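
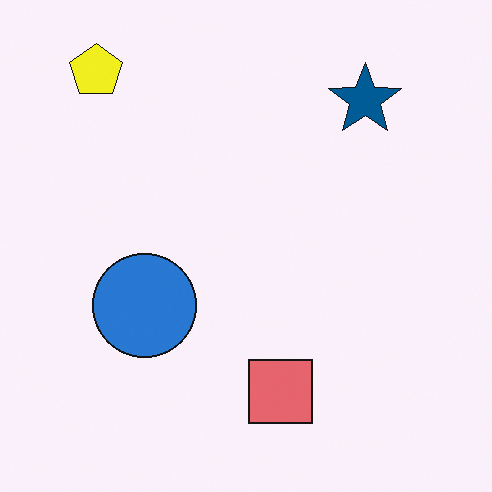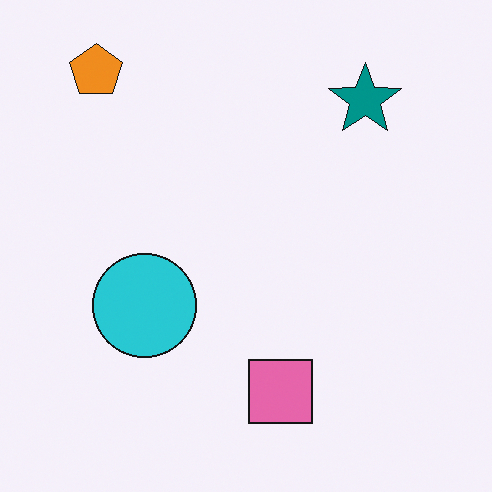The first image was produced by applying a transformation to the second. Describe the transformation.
Hue-shifted slightly.

Every shape's color has rotated by the same amount around the hue wheel — a uniform hue shift.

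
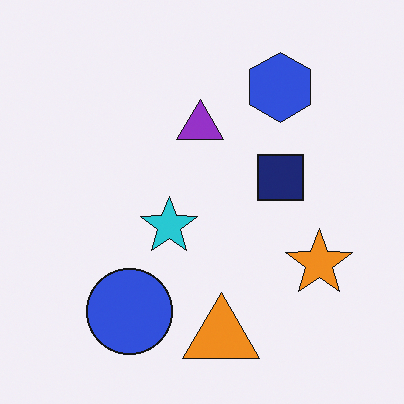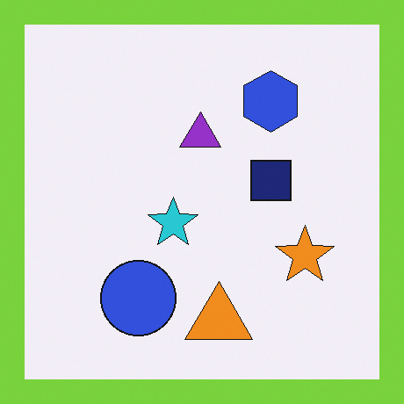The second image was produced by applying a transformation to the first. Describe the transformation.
The image was framed with a lime border.

A solid lime frame runs around the edge of the second image, with the content slightly shrunk inside it.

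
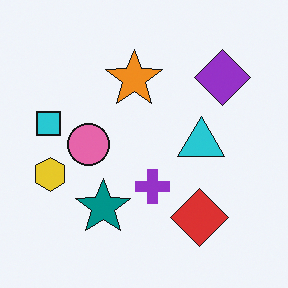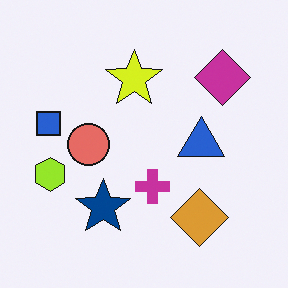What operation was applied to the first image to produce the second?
The transformation is: hue-shifted by a small amount.

Every shape's color has rotated by the same amount around the hue wheel — a uniform hue shift.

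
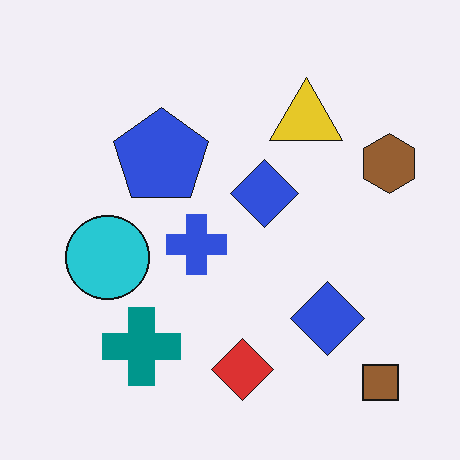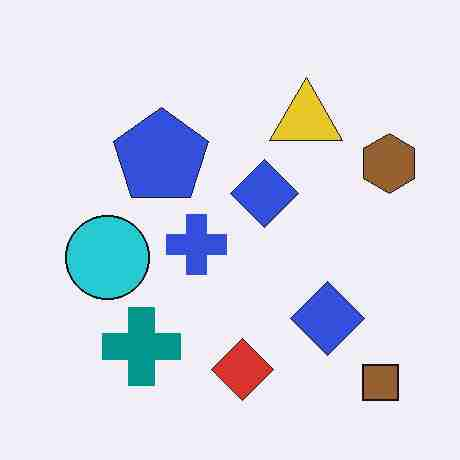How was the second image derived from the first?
It was heavily JPEG-compressed with obvious blocking artifacts.

Blocky 8×8 compression artifacts appear around shape edges and the flat background shows ringing — characteristic JPEG degradation.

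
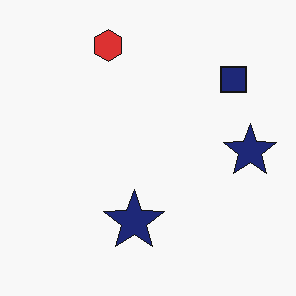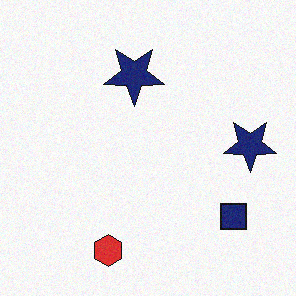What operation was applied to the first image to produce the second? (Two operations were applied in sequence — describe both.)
The second image is the first degraded with a light layer of grain, then flipped vertically (top ↔ bottom).

Random speckle covers the whole image, including the flat background. The red hexagon is in the top of the first image and the bottom of the second — shapes on opposite sides of the horizontal midline have swapped in a mirror flip.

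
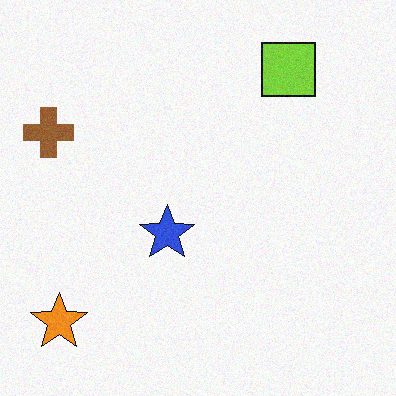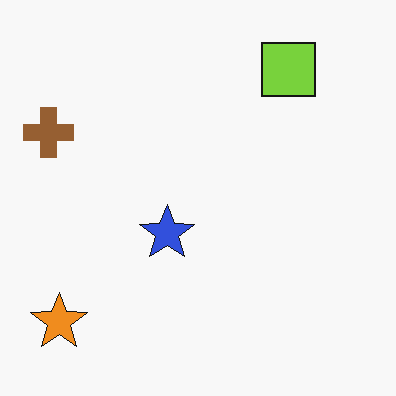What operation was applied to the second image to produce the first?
The image was degraded with subtle gaussian noise.

Random speckle covers the whole image, including the flat background.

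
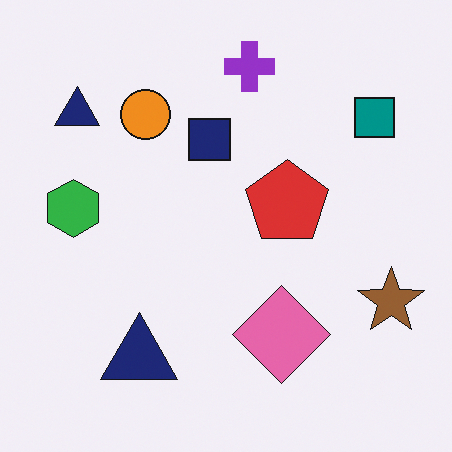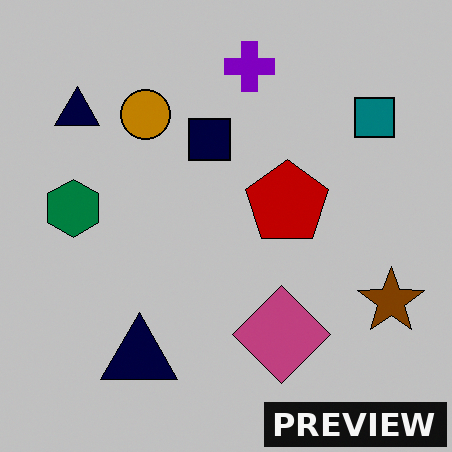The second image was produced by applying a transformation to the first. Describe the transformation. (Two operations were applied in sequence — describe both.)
The transformation is: aggressively posterized, then watermarked with the text "PREVIEW" in the lower-right corner.

Each flat color has snapped to a coarser quantized level — most visibly, the near-white background has dropped to a flat grey. A dark label reading "PREVIEW" appears in the lower-right corner.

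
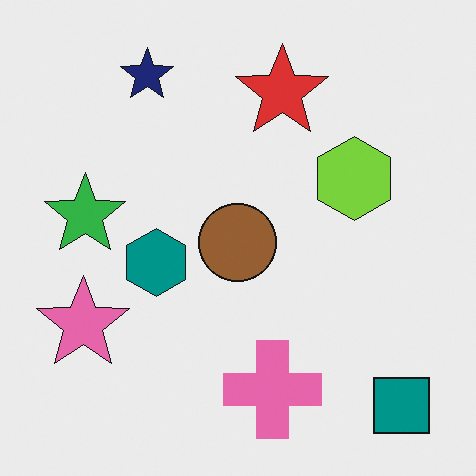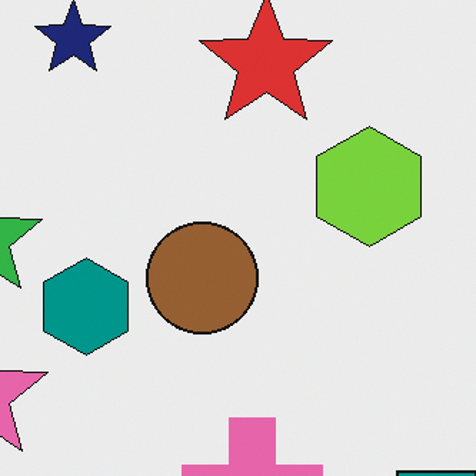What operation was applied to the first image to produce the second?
The second image is the first cropped slightly and scaled back up.

The visible shapes are larger and the field of view is narrower; shapes near the original edges may be partly or wholly outside the frame — a crop-and-rescale.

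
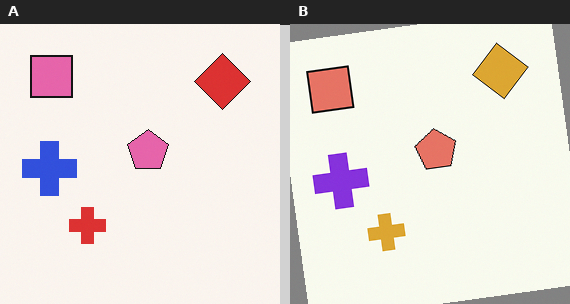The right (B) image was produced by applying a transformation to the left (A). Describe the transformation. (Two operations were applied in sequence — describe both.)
This is the original image hue-shifted slightly, then rotated counter-clockwise by a few degrees.

Every shape's color has rotated by the same amount around the hue wheel — a uniform hue shift. Every shape is tilted by the same angle and the image corners show triangular fill wedges — a whole-image rotation by a non-right angle.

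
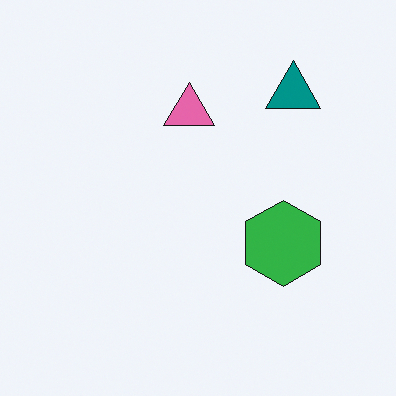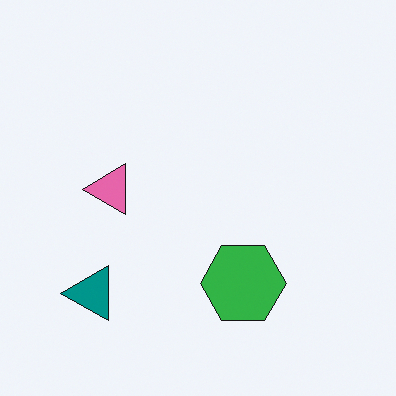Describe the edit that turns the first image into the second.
Transposed (reflected across the top-left ↔ bottom-right diagonal).

Shapes have swapped their row and column positions — what was in the top-right is now in the bottom-left — a diagonal reflection.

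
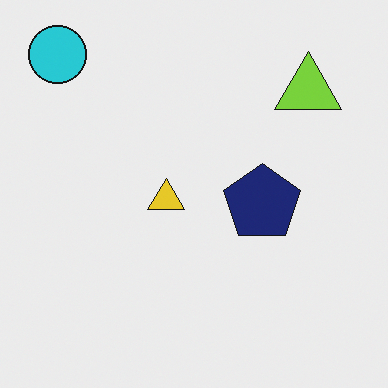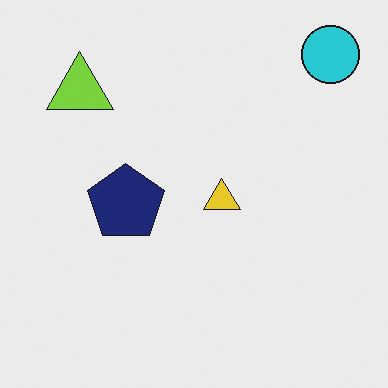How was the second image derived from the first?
The image was flipped horizontally (left ↔ right).

The cyan circle is in the top-left of the first image and the top-right of the second — shapes on opposite sides of the vertical midline have swapped in a mirror flip.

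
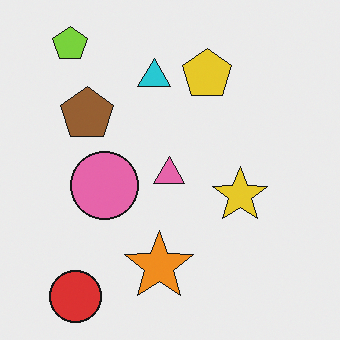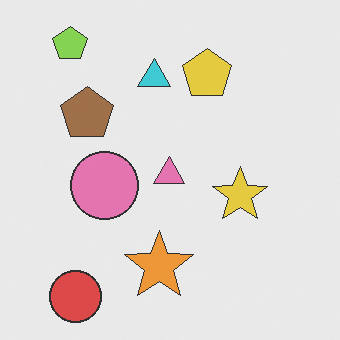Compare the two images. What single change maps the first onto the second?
Given slightly reduced contrast.

Tones are pushed toward mid-grey across the whole image — a global contrast change.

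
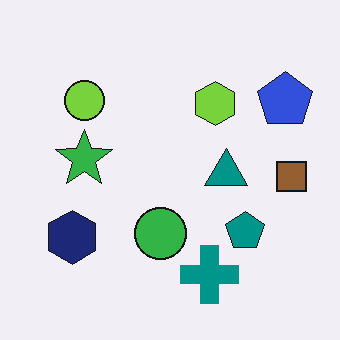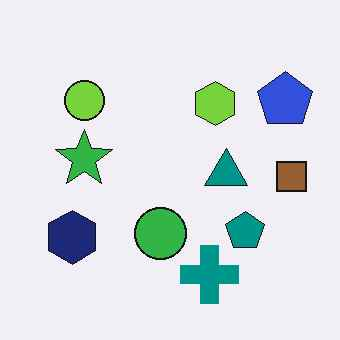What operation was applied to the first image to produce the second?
The image was JPEG-compressed with visible artifacts.

Blocky 8×8 compression artifacts appear around shape edges and the flat background shows ringing — characteristic JPEG degradation.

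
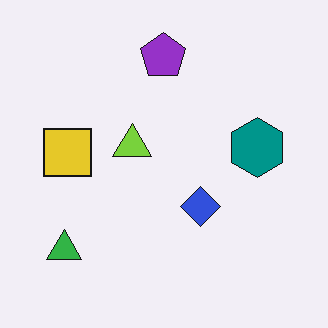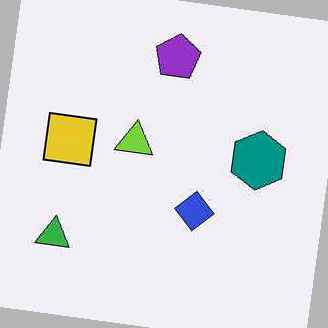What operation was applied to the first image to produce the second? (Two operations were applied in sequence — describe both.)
It was JPEG-compressed with visible artifacts, then rotated clockwise by a few degrees.

Blocky 8×8 compression artifacts appear around shape edges and the flat background shows ringing — characteristic JPEG degradation. Every shape is tilted by the same angle and the image corners show triangular fill wedges — a whole-image rotation by a non-right angle.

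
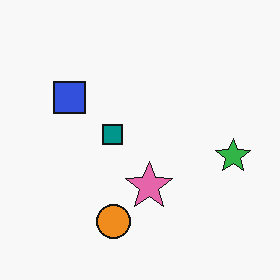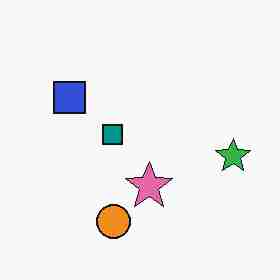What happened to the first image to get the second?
The transformation is: degraded with heavy JPEG compression.

Blocky 8×8 compression artifacts appear around shape edges and the flat background shows ringing — characteristic JPEG degradation.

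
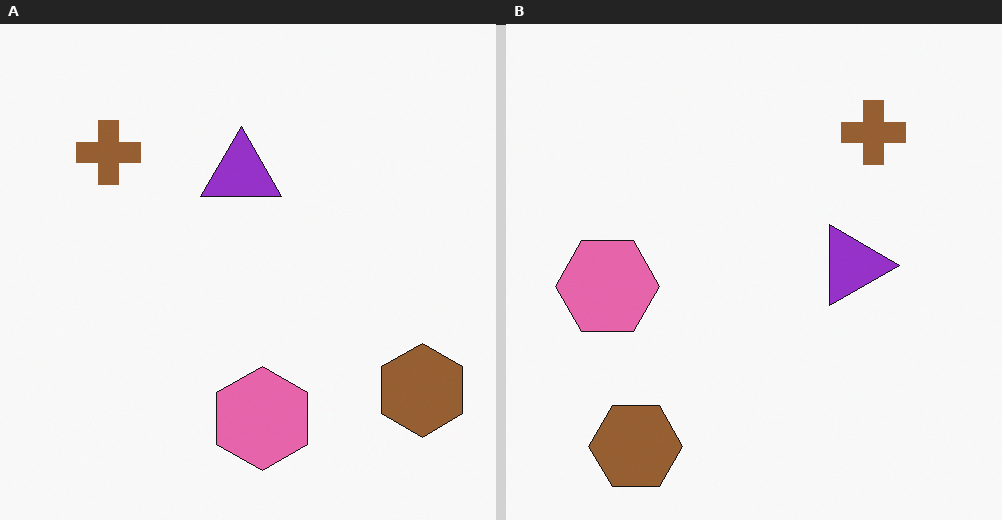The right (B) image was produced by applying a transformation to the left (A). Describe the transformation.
The right (B) image is the left (A) rotated 90° clockwise.

The brown hexagon sits in the bottom-right of the left (A) image and the bottom-left of the right (B) — consistent with a whole-image 90° clockwise rotation.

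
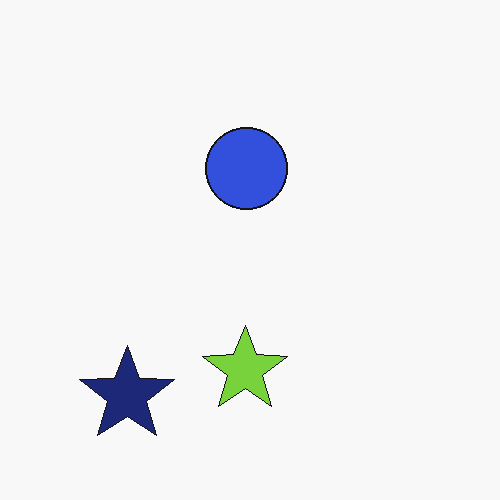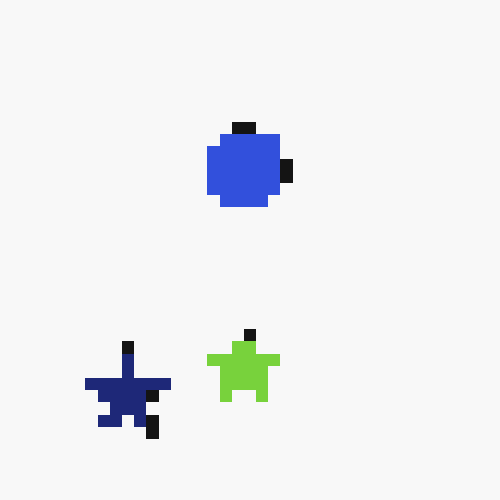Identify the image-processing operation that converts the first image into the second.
Coarsely pixelated.

Shapes are reduced to large square blocks; fine edges and outlines are lost — a downscale-then-upscale (mosaic) effect.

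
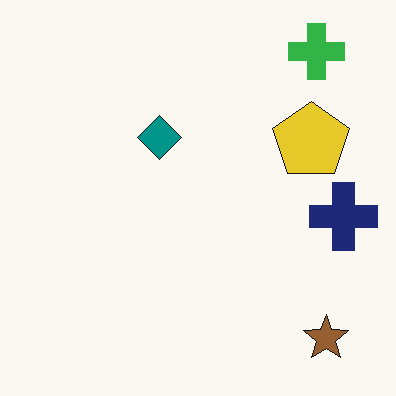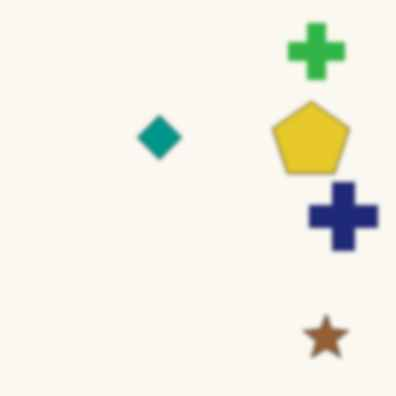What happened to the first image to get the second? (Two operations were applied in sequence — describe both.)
This is the original image slightly softened, then given moderate JPEG compression.

Shape edges and outlines are uniformly softened across the whole image. Blocky 8×8 compression artifacts appear around shape edges and the flat background shows ringing — characteristic JPEG degradation.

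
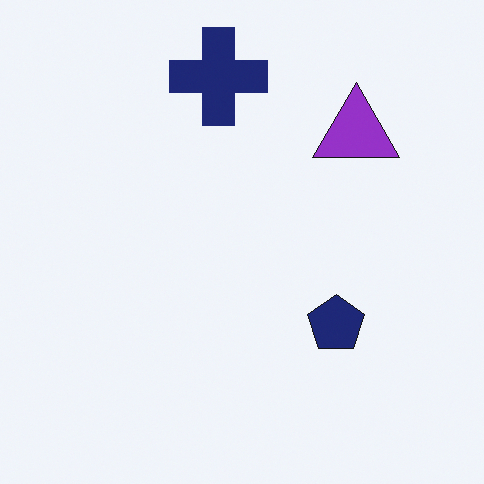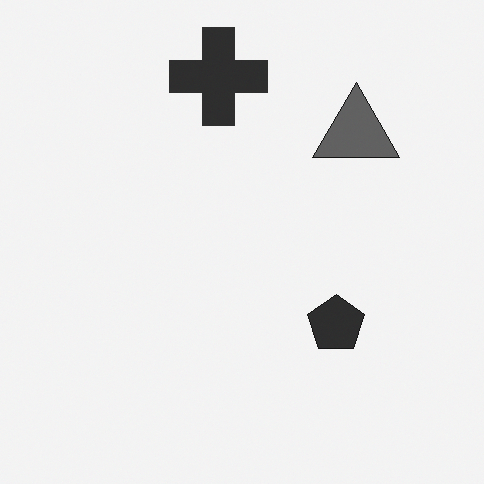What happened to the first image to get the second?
The image was converted to grayscale.

All color is removed — every shape is now a shade of grey.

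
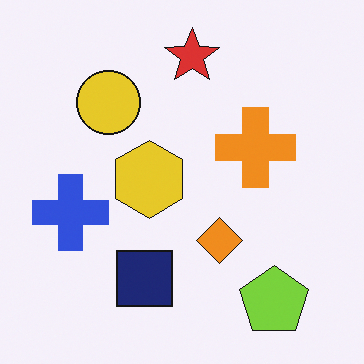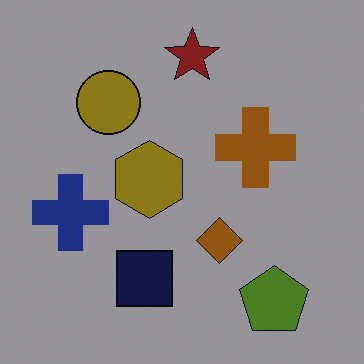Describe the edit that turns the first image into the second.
The transformation is: noticeably darkened.

Every pixel — background and shapes alike — is uniformly darkened.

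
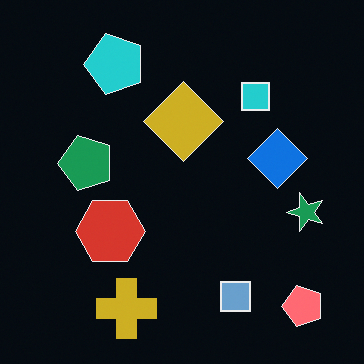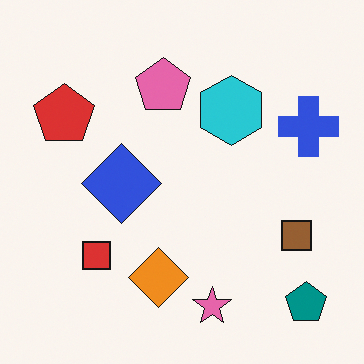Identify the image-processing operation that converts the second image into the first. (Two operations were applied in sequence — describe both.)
The image was transposed (reflected across the top-left ↔ bottom-right diagonal), then color-inverted (negative).

Shapes have swapped their row and column positions — what was in the top-right is now in the bottom-left — a diagonal reflection. The light background has become dark and every shape's color is its complement — a photographic negative.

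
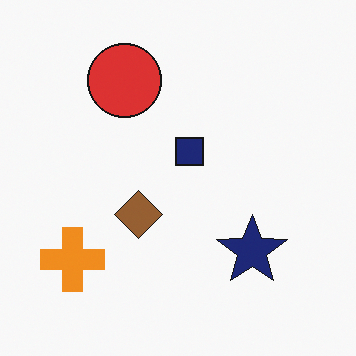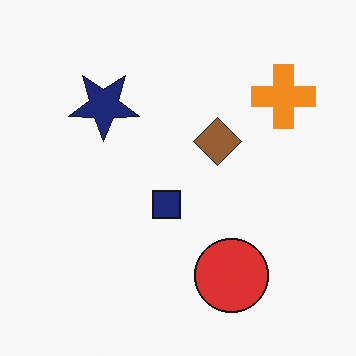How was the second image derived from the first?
This is the original image rotated 180°.

The orange cross sits in the bottom-left of the first image and the top-right of the second — consistent with a whole-image 180° rotation.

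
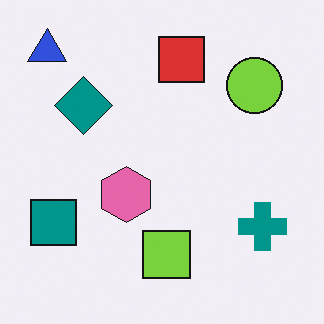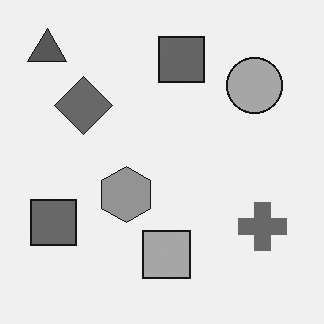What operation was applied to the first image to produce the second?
This is the original image converted to grayscale.

All color is removed — every shape is now a shade of grey.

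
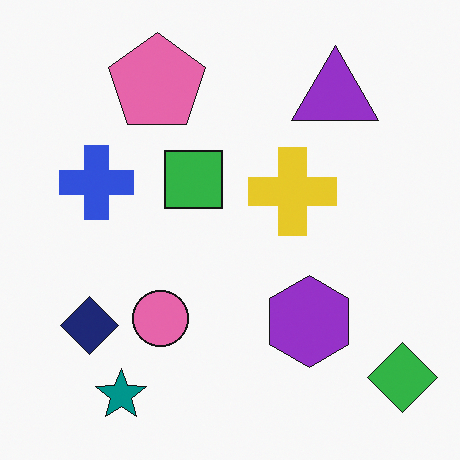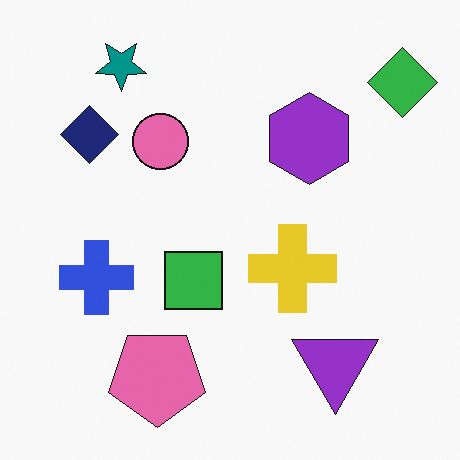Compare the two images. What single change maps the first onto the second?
The second image is the first flipped vertically (top ↔ bottom).

The teal star is in the bottom-left of the first image and the top-left of the second — shapes on opposite sides of the horizontal midline have swapped in a mirror flip.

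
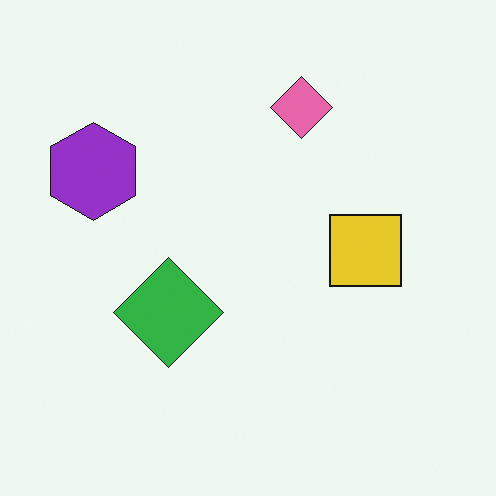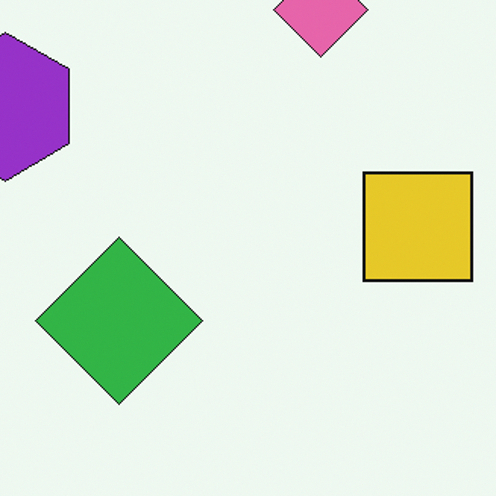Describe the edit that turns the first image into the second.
The second image is the first cropped to a modestly smaller region and rescaled.

The visible shapes are larger and the field of view is narrower; shapes near the original edges may be partly or wholly outside the frame — a crop-and-rescale.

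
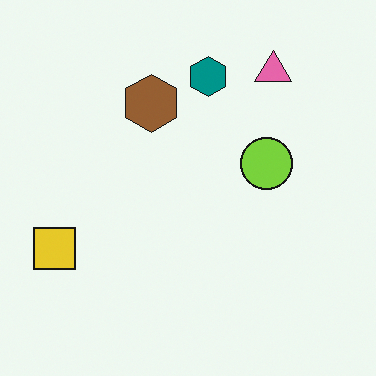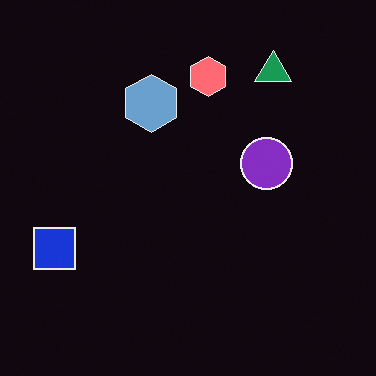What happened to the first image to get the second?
This is the original image color-inverted (negative).

The light background has become dark and every shape's color is its complement — a photographic negative.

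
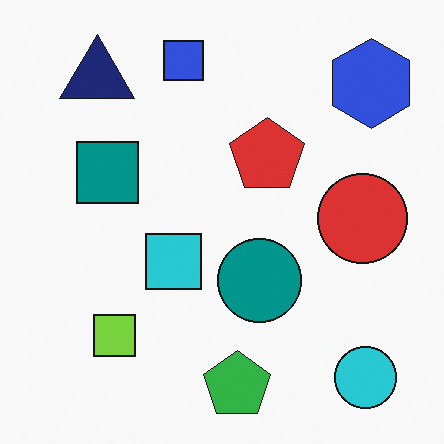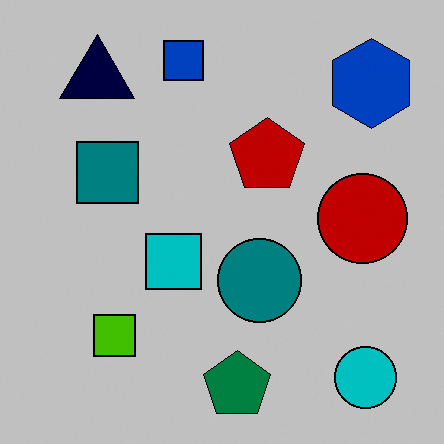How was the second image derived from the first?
This is the original image heavily posterized to just a handful of flat colors.

Each flat color has snapped to a coarser quantized level — most visibly, the near-white background has dropped to a flat grey.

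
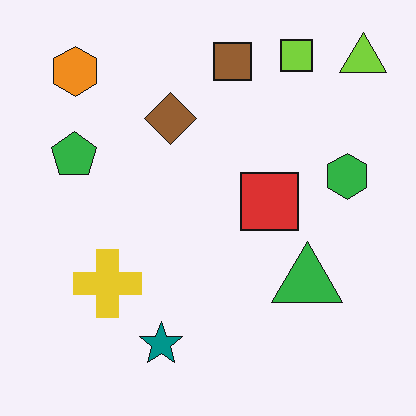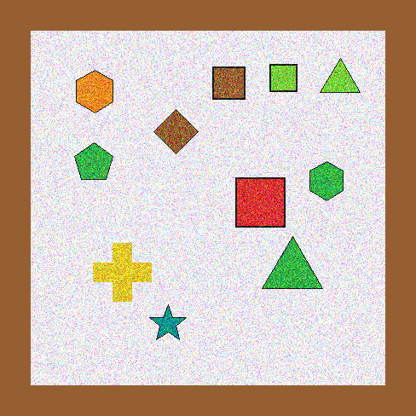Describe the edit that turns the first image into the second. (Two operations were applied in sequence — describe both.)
The image was degraded with strong gaussian noise, then framed with a brown border.

Random speckle covers the whole image, including the flat background. A solid brown frame runs around the edge of the second image, with the content slightly shrunk inside it.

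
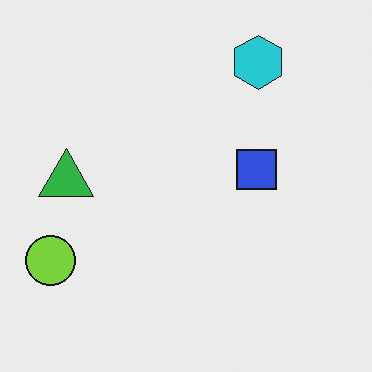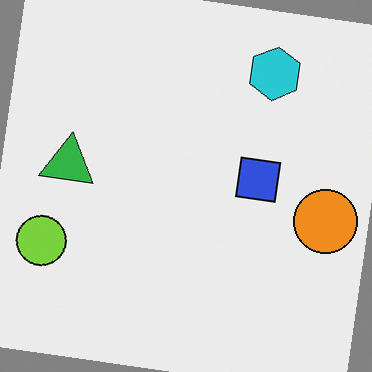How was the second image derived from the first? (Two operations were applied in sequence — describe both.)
The transformation is: rotated clockwise by a few degrees, then overlaid with an additional orange circle.

Every shape is tilted by the same angle and the image corners show triangular fill wedges — a whole-image rotation by a non-right angle. An orange circle appears in the second image that is absent from the first.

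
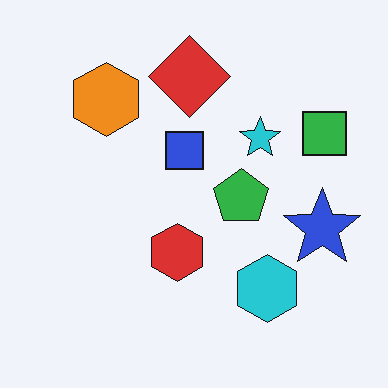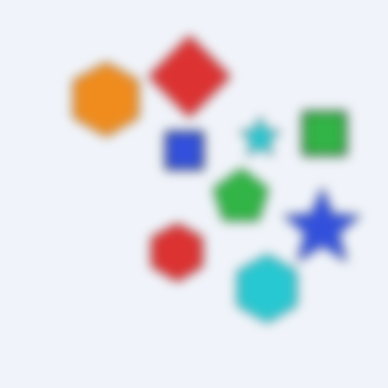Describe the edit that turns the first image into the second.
This is the original image strongly gaussian-blurred.

Shape edges and outlines are uniformly softened across the whole image.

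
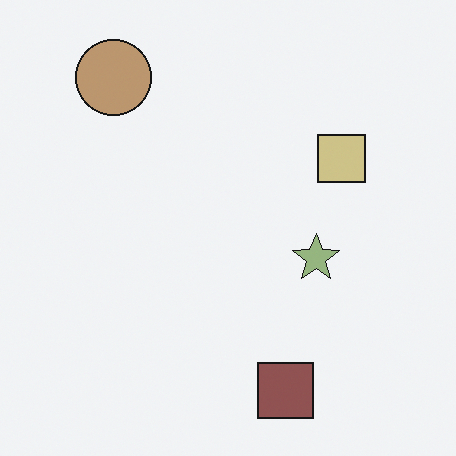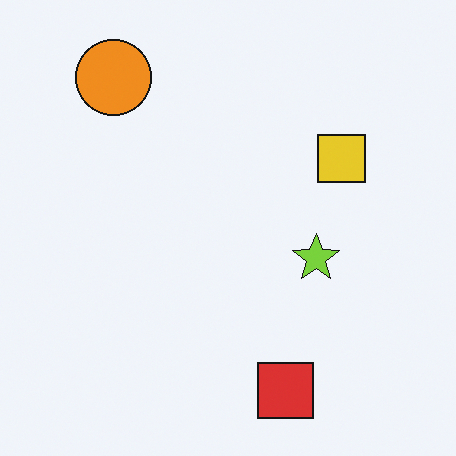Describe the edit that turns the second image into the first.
It was made much more muted (saturation change).

All colors are more muted and greyish — a global saturation change.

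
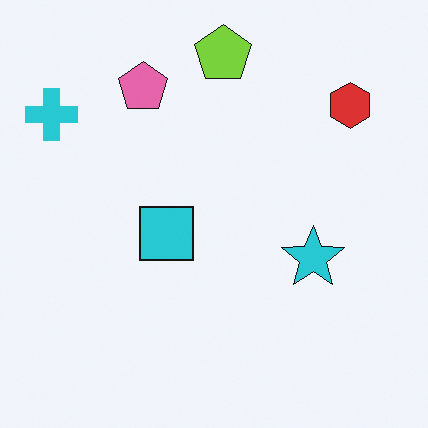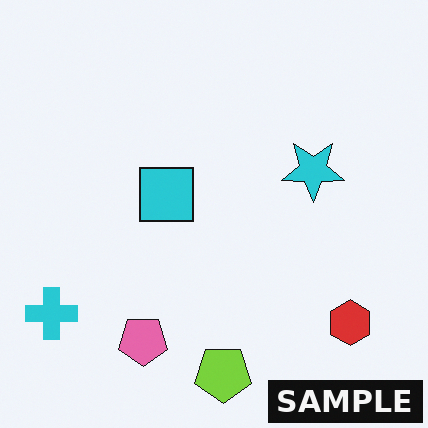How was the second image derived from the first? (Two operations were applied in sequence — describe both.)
The image was flipped vertically (top ↔ bottom), then watermarked with the text "SAMPLE" in the lower-right corner.

The lime pentagon is in the top of the first image and the bottom of the second — shapes on opposite sides of the horizontal midline have swapped in a mirror flip. A dark label reading "SAMPLE" appears in the lower-right corner.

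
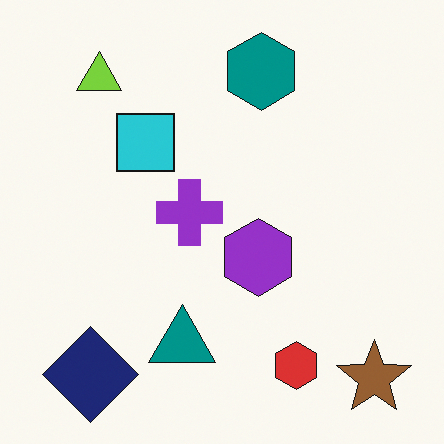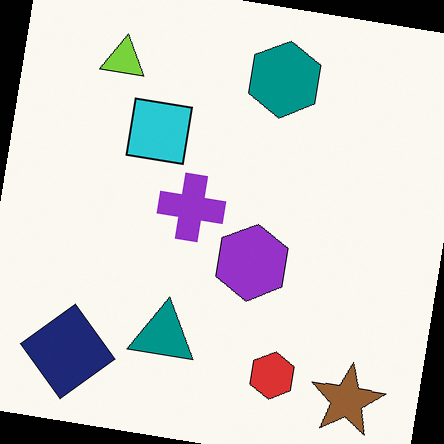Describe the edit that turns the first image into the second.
The image was rotated clockwise by a slight angle.

Every shape is tilted by the same angle and the image corners show triangular fill wedges — a whole-image rotation by a non-right angle.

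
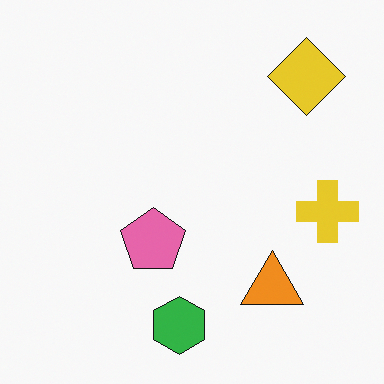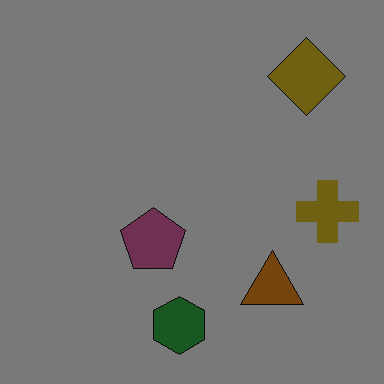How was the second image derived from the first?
It was noticeably darkened.

Every pixel — background and shapes alike — is uniformly darkened.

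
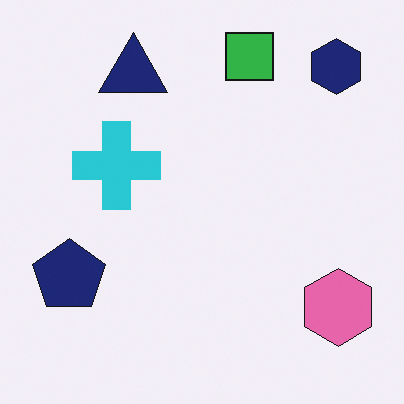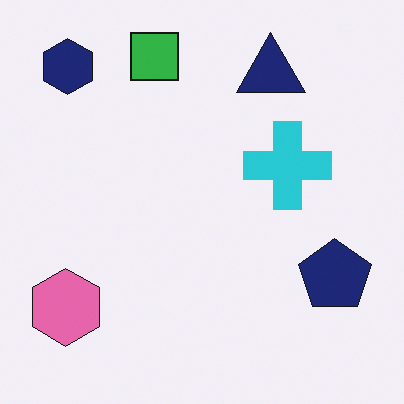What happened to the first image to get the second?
The second image is the first flipped horizontally (left ↔ right).

The pink hexagon is in the bottom-right of the first image and the bottom-left of the second — shapes on opposite sides of the vertical midline have swapped in a mirror flip.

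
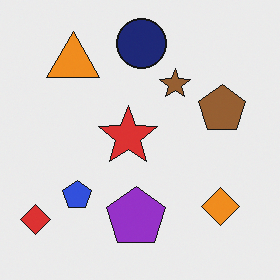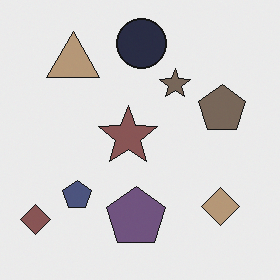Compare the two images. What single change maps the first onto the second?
It was made much more muted (saturation change).

All colors are more muted and greyish — a global saturation change.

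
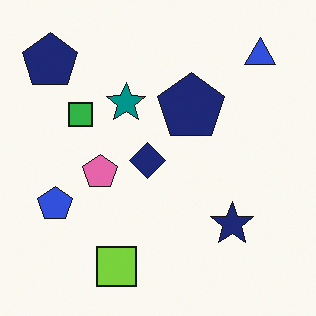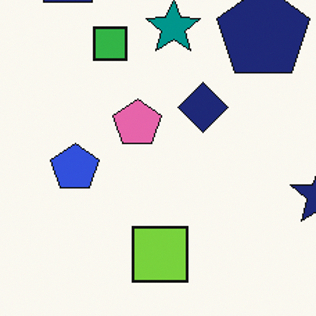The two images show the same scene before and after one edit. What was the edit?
This is the original image cropped slightly and scaled back up.

The visible shapes are larger and the field of view is narrower; shapes near the original edges may be partly or wholly outside the frame — a crop-and-rescale.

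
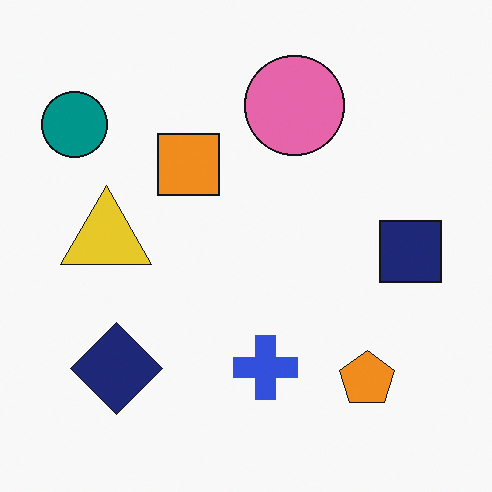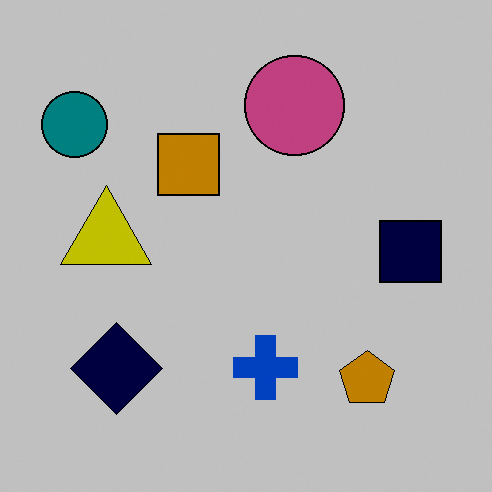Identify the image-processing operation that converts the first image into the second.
The second image is the first heavily posterized to just a handful of flat colors.

Each flat color has snapped to a coarser quantized level — most visibly, the near-white background has dropped to a flat grey.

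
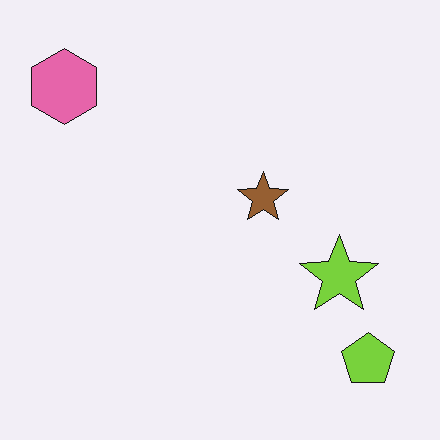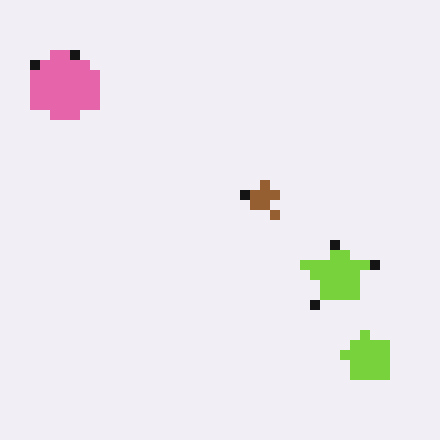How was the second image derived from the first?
It was heavily pixelated into large blocks.

Shapes are reduced to large square blocks; fine edges and outlines are lost — a downscale-then-upscale (mosaic) effect.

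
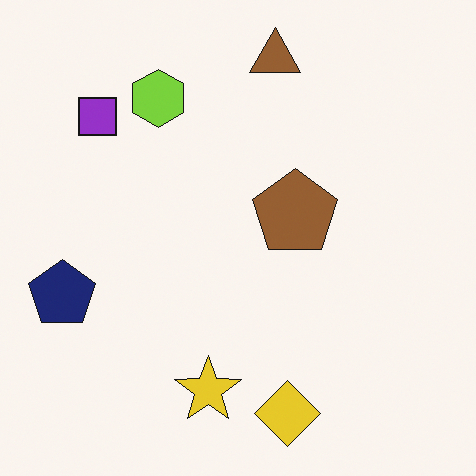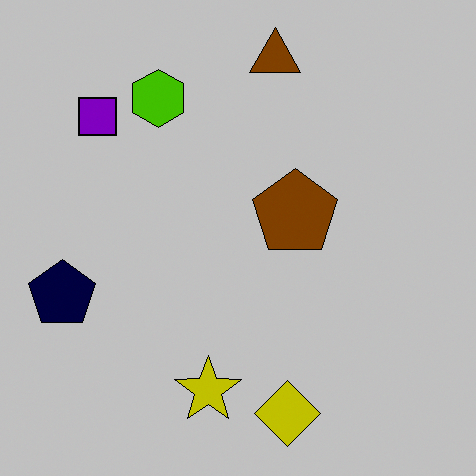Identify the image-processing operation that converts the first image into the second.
Aggressively posterized.

Each flat color has snapped to a coarser quantized level — most visibly, the near-white background has dropped to a flat grey.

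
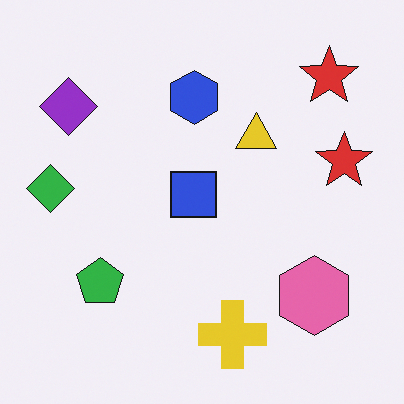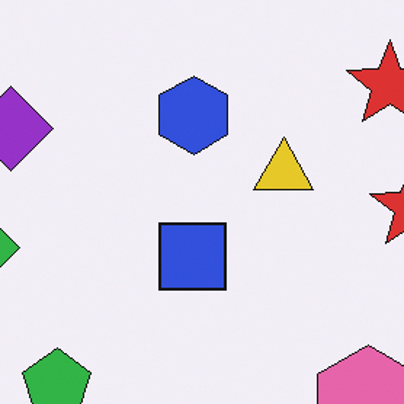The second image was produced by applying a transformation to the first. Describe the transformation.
This is the original image cropped slightly and scaled back up.

The visible shapes are larger and the field of view is narrower; shapes near the original edges may be partly or wholly outside the frame — a crop-and-rescale.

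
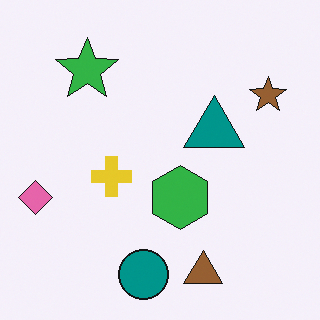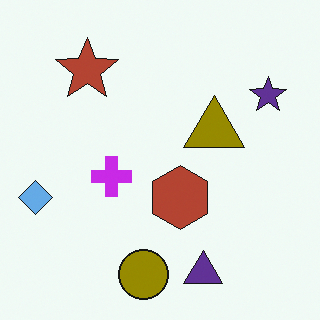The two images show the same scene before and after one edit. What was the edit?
The image was hue-shifted by a large amount.

Every shape's color has rotated by the same amount around the hue wheel — a uniform hue shift.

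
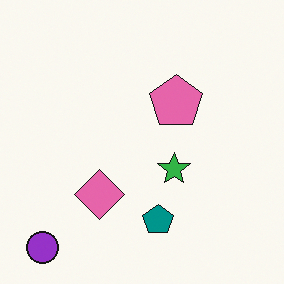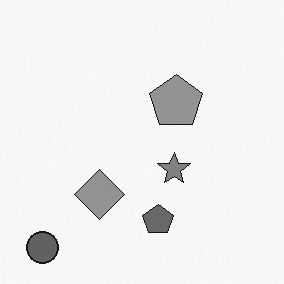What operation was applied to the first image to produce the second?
This is the original image converted to grayscale.

All color is removed — every shape is now a shade of grey.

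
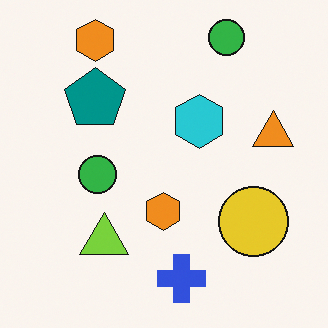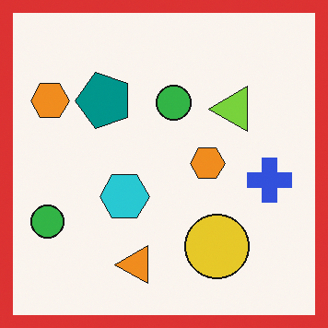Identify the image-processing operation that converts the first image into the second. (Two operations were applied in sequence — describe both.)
Transposed (reflected across the top-left ↔ bottom-right diagonal), then framed with a red border.

Shapes have swapped their row and column positions — what was in the top-right is now in the bottom-left — a diagonal reflection. A solid red frame runs around the edge of the second image, with the content slightly shrunk inside it.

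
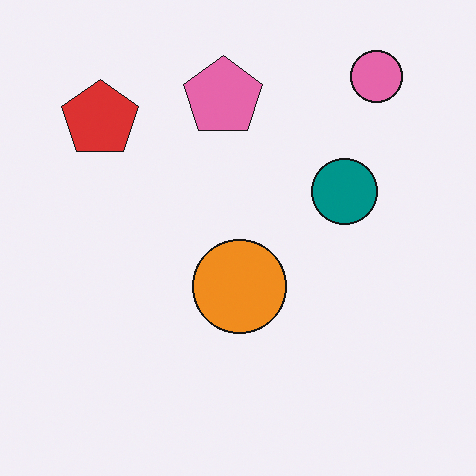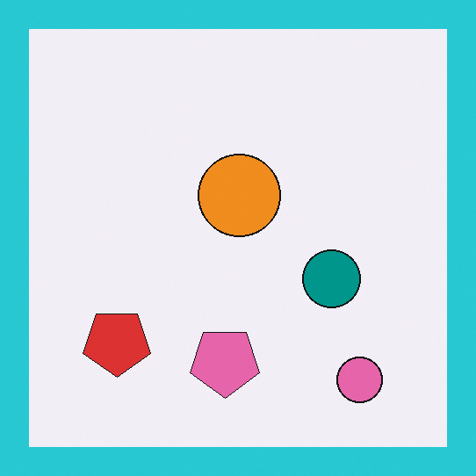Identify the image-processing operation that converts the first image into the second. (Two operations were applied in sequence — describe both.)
It was flipped vertically (top ↔ bottom), then framed with a cyan border.

The pink circle is in the top-right of the first image and the bottom-right of the second — shapes on opposite sides of the horizontal midline have swapped in a mirror flip. A solid cyan frame runs around the edge of the second image, with the content slightly shrunk inside it.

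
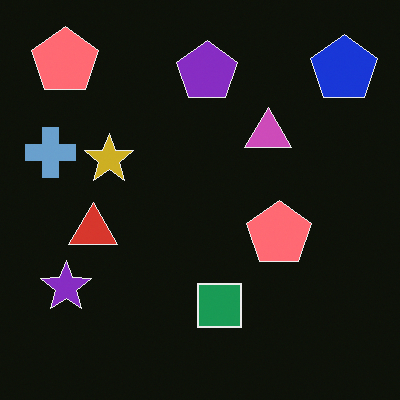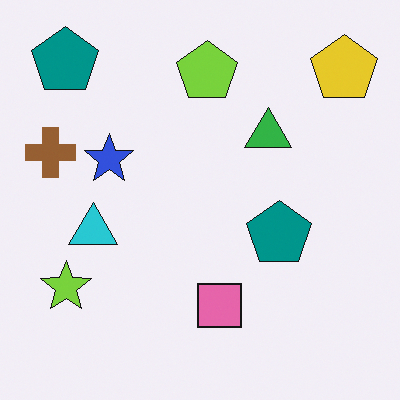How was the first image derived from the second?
Color-inverted (negative).

The light background has become dark and every shape's color is its complement — a photographic negative.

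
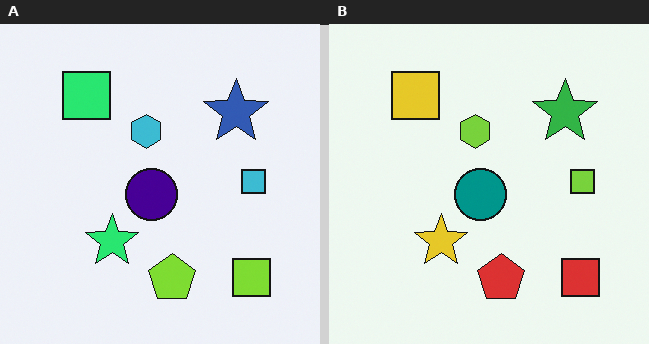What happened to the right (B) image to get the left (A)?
Hue-shifted through roughly a third of the color wheel.

Every shape's color has rotated by the same amount around the hue wheel — a uniform hue shift.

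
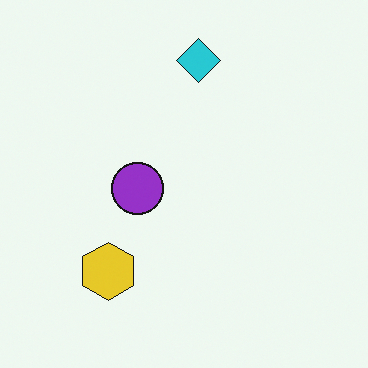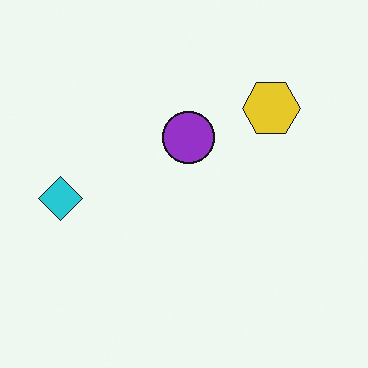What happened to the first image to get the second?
The second image is the first transposed (reflected across the top-left ↔ bottom-right diagonal).

Shapes have swapped their row and column positions — what was in the top-right is now in the bottom-left — a diagonal reflection.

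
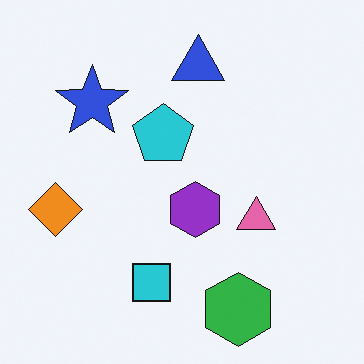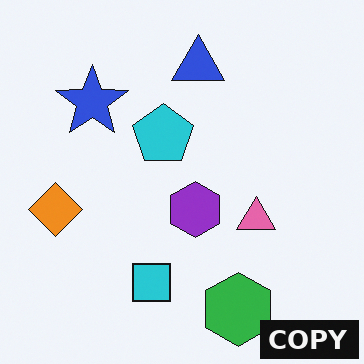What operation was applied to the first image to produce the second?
Watermarked with the text "COPY" in the lower-right corner.

A dark label reading "COPY" appears in the lower-right corner.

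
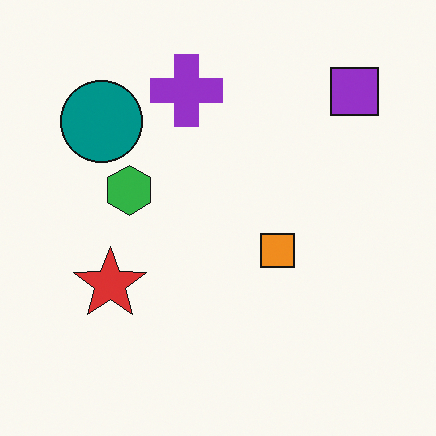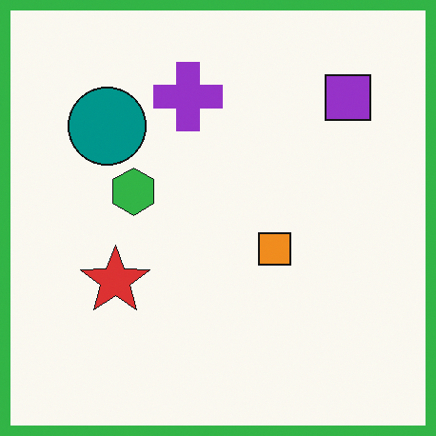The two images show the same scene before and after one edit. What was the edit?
This is the original image framed with a green border.

A solid green frame runs around the edge of the second image, with the content slightly shrunk inside it.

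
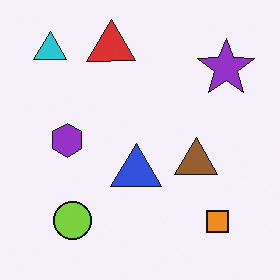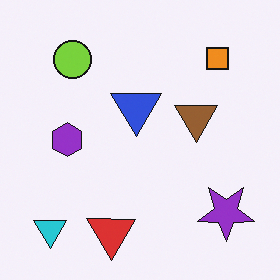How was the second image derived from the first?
It was flipped vertically (top ↔ bottom).

The red triangle is in the top of the first image and the bottom of the second — shapes on opposite sides of the horizontal midline have swapped in a mirror flip.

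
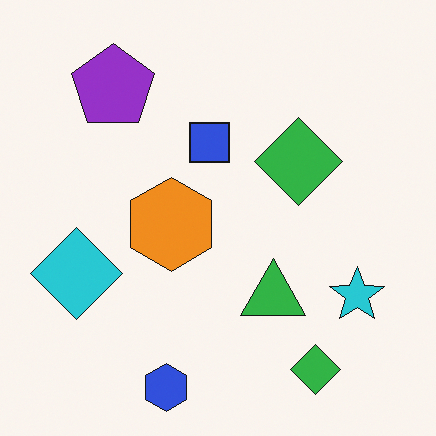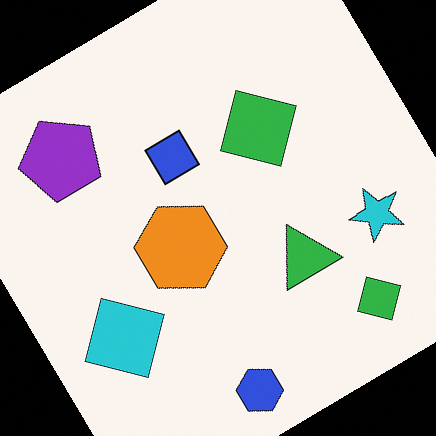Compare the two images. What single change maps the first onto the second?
This is the original image rotated counter-clockwise by a large amount — several tens of degrees.

Every shape is tilted by the same angle and the image corners show triangular fill wedges — a whole-image rotation by a non-right angle.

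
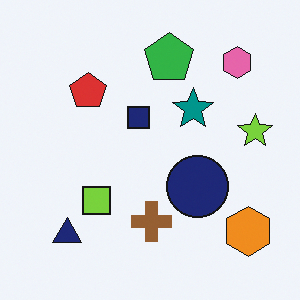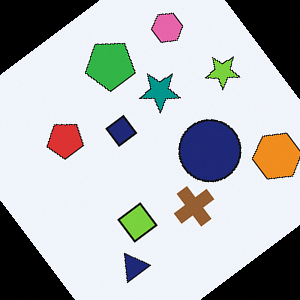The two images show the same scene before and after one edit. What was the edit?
This is the original image rotated counter-clockwise by a large amount — several tens of degrees.

Every shape is tilted by the same angle and the image corners show triangular fill wedges — a whole-image rotation by a non-right angle.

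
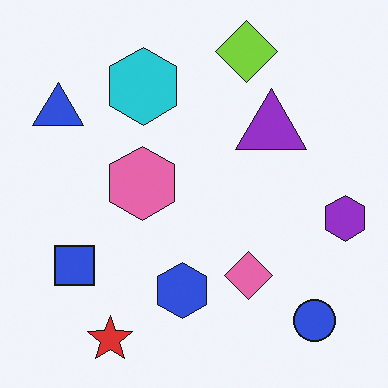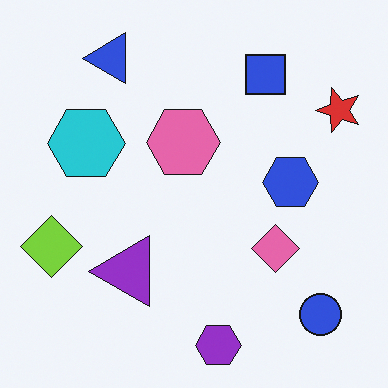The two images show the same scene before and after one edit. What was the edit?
The image was transposed (reflected across the top-left ↔ bottom-right diagonal).

Shapes have swapped their row and column positions — what was in the top-right is now in the bottom-left — a diagonal reflection.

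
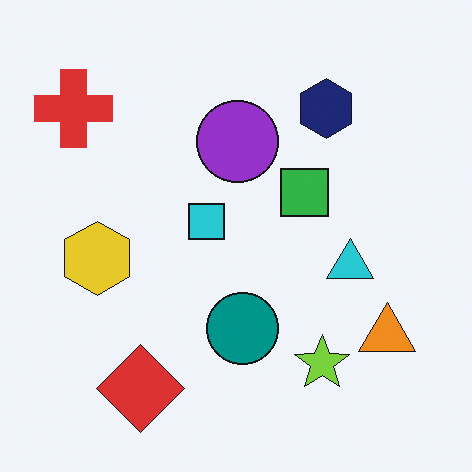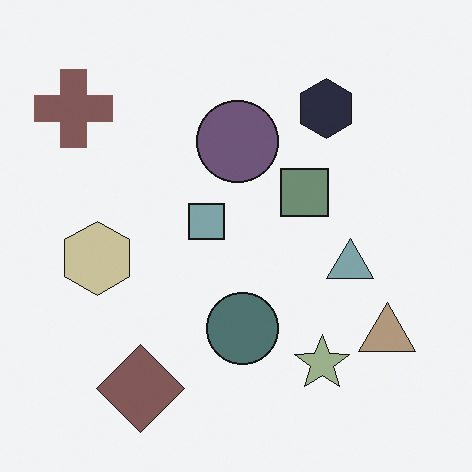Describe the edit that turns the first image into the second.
The image was heavily desaturated.

All colors are more muted and greyish — a global saturation change.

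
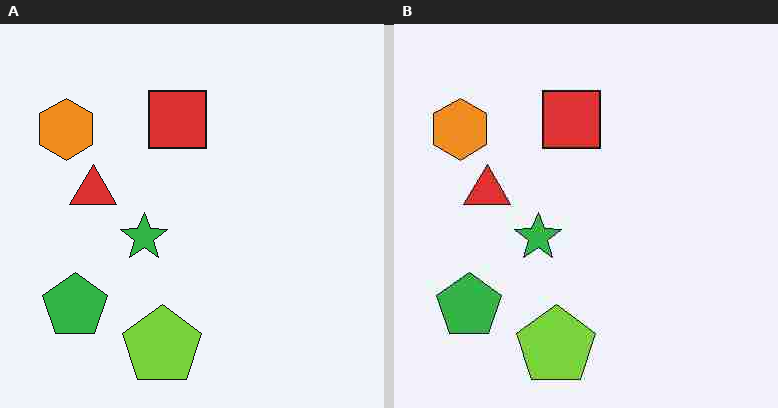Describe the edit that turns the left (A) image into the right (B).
This is the original image degraded with heavy JPEG compression.

Blocky 8×8 compression artifacts appear around shape edges and the flat background shows ringing — characteristic JPEG degradation.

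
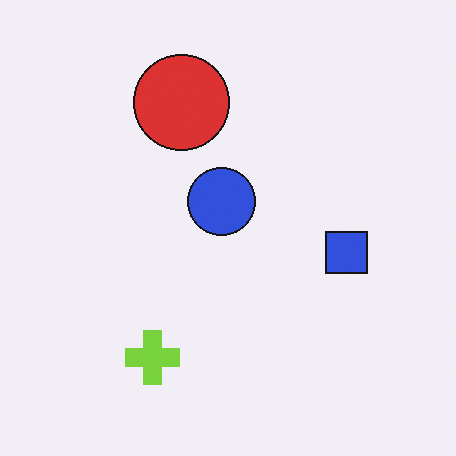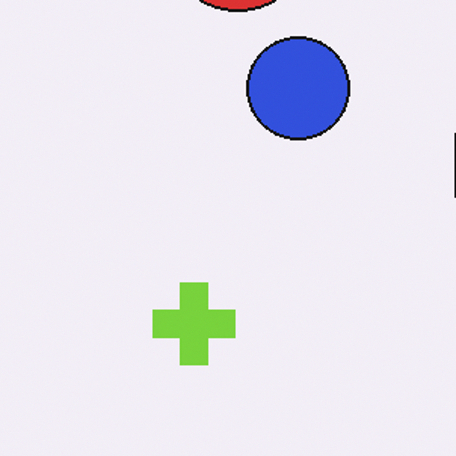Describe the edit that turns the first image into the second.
Cropped slightly and scaled back up.

The visible shapes are larger and the field of view is narrower; shapes near the original edges may be partly or wholly outside the frame — a crop-and-rescale.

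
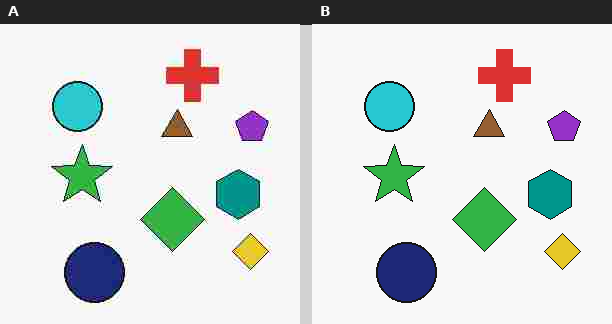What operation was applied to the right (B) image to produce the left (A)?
Heavily JPEG-compressed with obvious blocking artifacts.

Blocky 8×8 compression artifacts appear around shape edges and the flat background shows ringing — characteristic JPEG degradation.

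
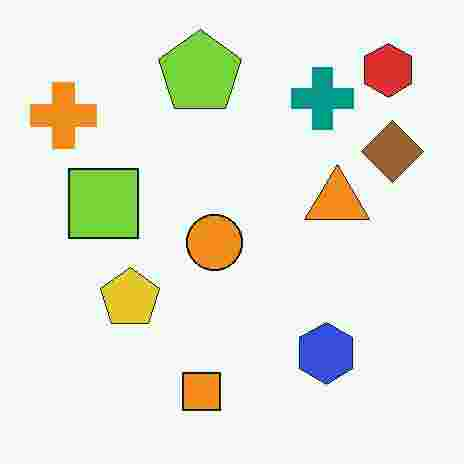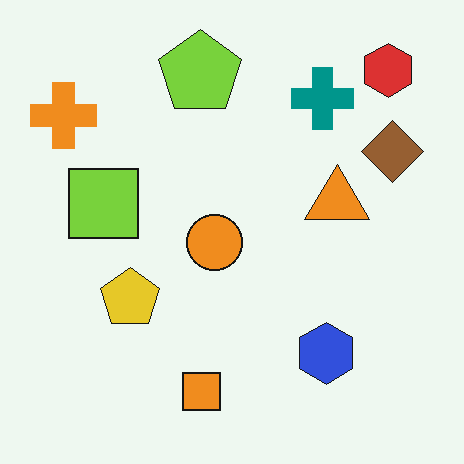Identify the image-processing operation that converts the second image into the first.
The transformation is: heavily JPEG-compressed with obvious blocking artifacts.

Blocky 8×8 compression artifacts appear around shape edges and the flat background shows ringing — characteristic JPEG degradation.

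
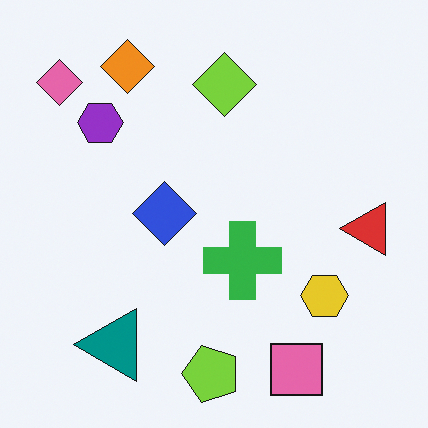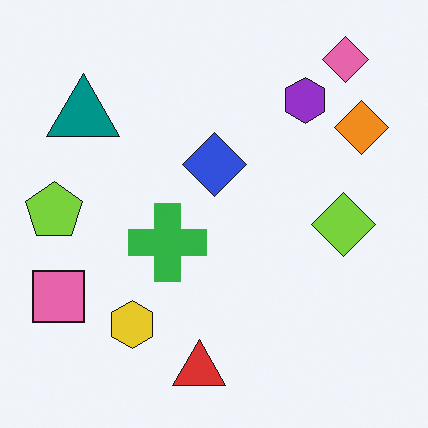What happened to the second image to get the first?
Rotated 90° counter-clockwise.

The pink diamond sits in the top-right of the second image and the top-left of the first — consistent with a whole-image 90° counter-clockwise rotation.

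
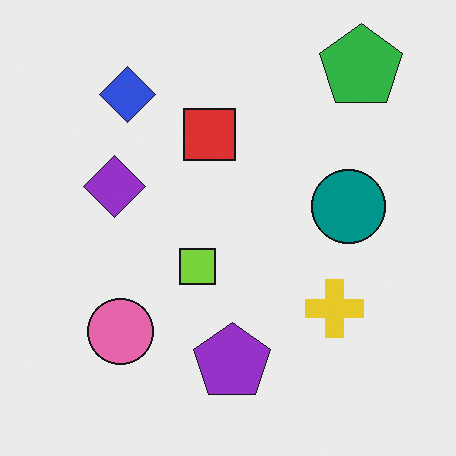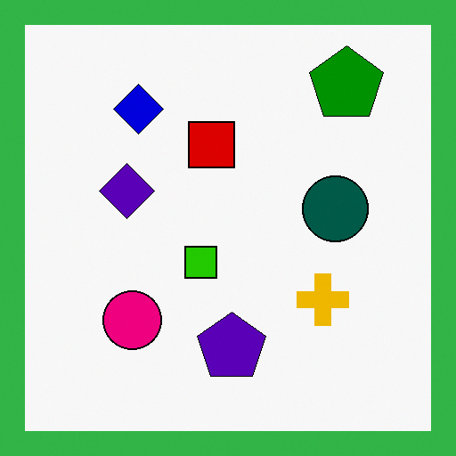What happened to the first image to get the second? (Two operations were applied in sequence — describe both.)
The transformation is: given much higher contrast, then framed with a green border.

Tones are pushed away from mid-grey across the whole image — a global contrast change. A solid green frame runs around the edge of the second image, with the content slightly shrunk inside it.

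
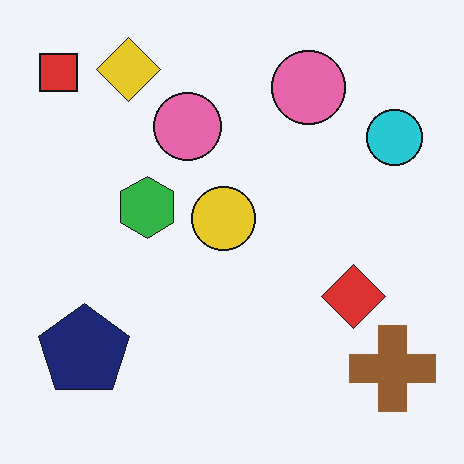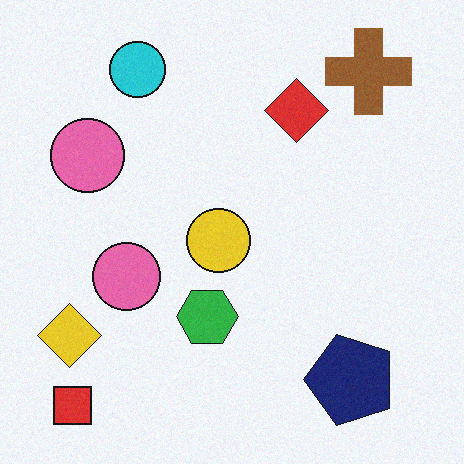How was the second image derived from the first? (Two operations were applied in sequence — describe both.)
The transformation is: rotated 90° counter-clockwise, then degraded with light additive noise.

The red square sits in the top-left of the first image and the bottom-left of the second — consistent with a whole-image 90° counter-clockwise rotation. Random speckle covers the whole image, including the flat background.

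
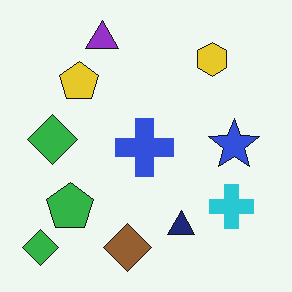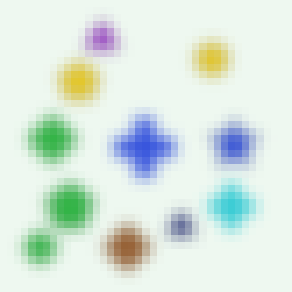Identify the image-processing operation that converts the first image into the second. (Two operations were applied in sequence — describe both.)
The transformation is: strongly gaussian-blurred, then moderately pixelated.

Shape edges and outlines are uniformly softened across the whole image. Shapes are reduced to large square blocks; fine edges and outlines are lost — a downscale-then-upscale (mosaic) effect.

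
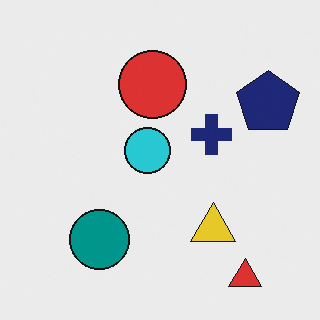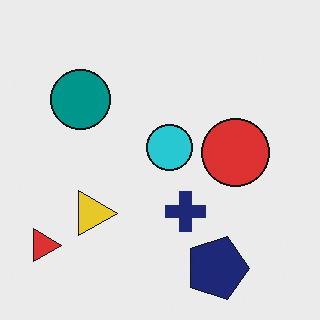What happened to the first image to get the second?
The second image is the first rotated 90° clockwise.

The red triangle sits in the bottom-right of the first image and the bottom-left of the second — consistent with a whole-image 90° clockwise rotation.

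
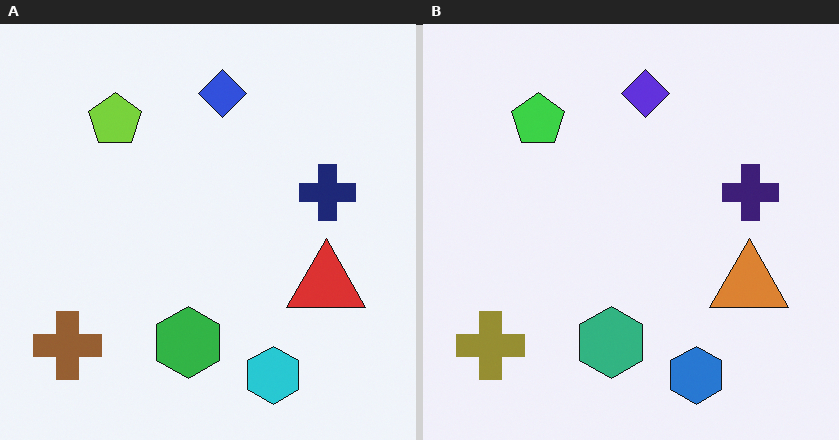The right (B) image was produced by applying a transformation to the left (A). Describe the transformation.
The image was hue-shifted by a small amount.

Every shape's color has rotated by the same amount around the hue wheel — a uniform hue shift.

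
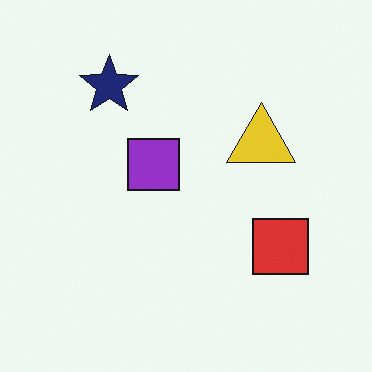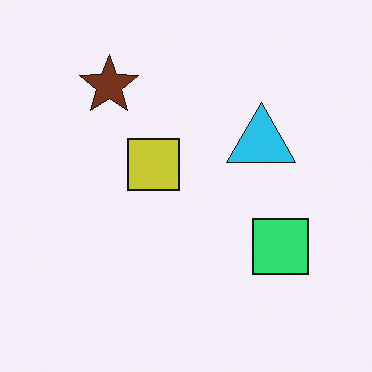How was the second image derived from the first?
This is the original image hue-shifted through roughly a third of the color wheel.

Every shape's color has rotated by the same amount around the hue wheel — a uniform hue shift.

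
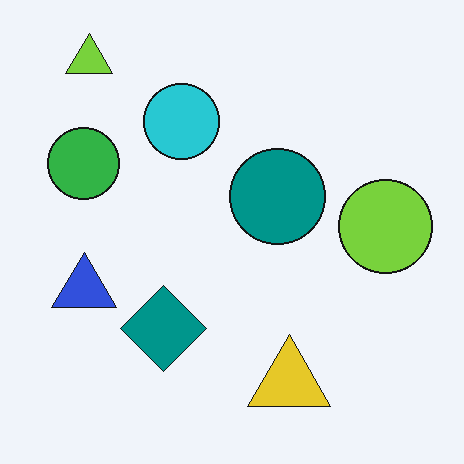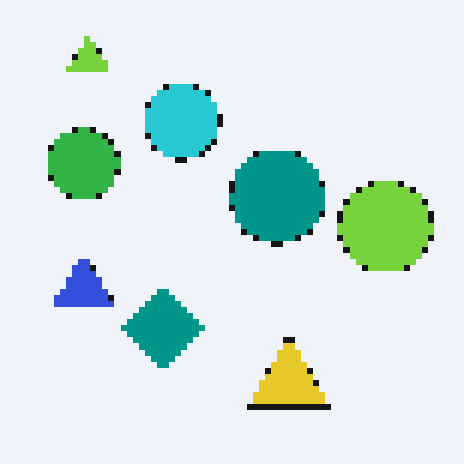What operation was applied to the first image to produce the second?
The transformation is: pixelated into visible square blocks.

Shapes are reduced to large square blocks; fine edges and outlines are lost — a downscale-then-upscale (mosaic) effect.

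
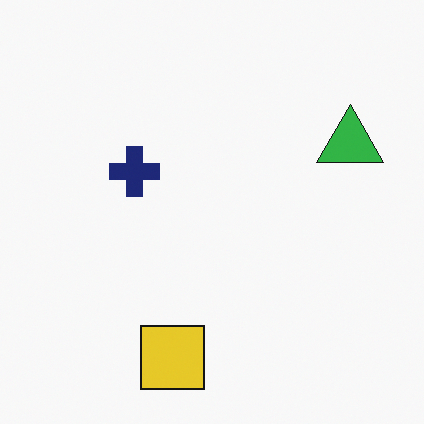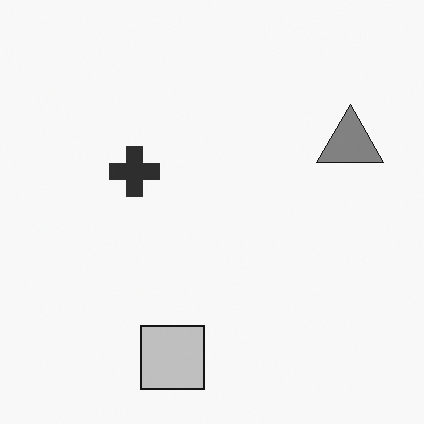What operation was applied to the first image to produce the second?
The transformation is: converted to grayscale.

All color is removed — every shape is now a shade of grey.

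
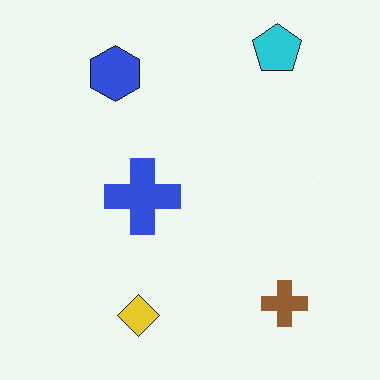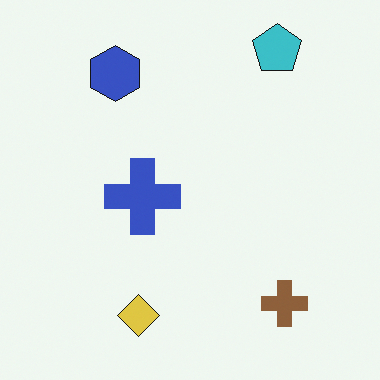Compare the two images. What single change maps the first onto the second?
The image was slightly desaturated.

All colors are more muted and greyish — a global saturation change.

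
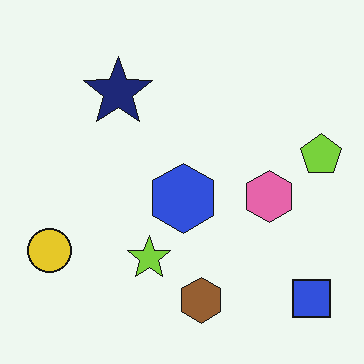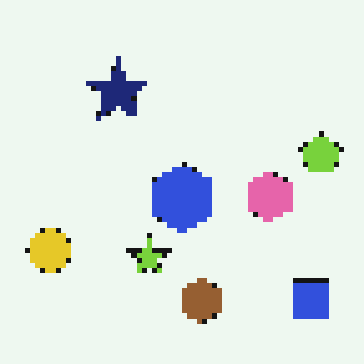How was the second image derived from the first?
The transformation is: mildly pixelated.

Shapes are reduced to large square blocks; fine edges and outlines are lost — a downscale-then-upscale (mosaic) effect.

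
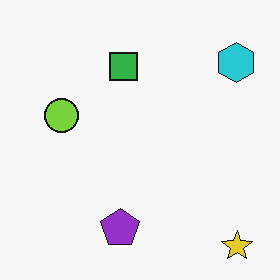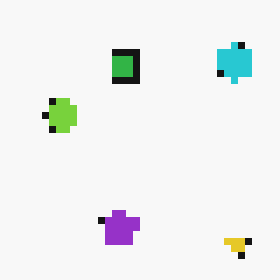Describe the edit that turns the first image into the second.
It was pixelated into visible square blocks.

Shapes are reduced to large square blocks; fine edges and outlines are lost — a downscale-then-upscale (mosaic) effect.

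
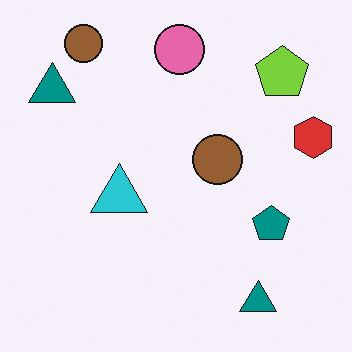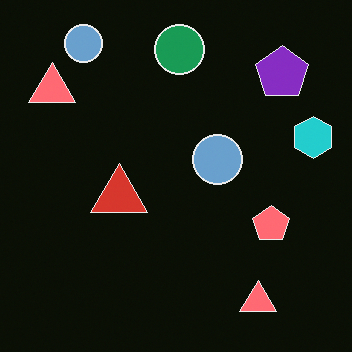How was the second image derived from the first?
The transformation is: color-inverted (negative).

The light background has become dark and every shape's color is its complement — a photographic negative.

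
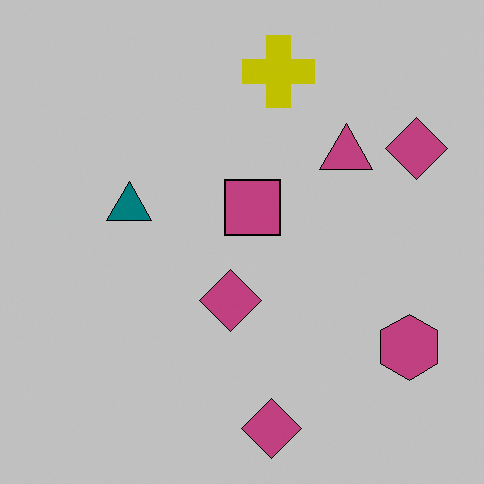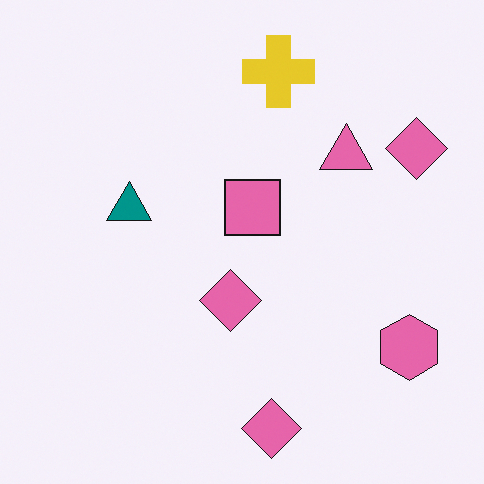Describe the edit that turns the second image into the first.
Heavily posterized to just a handful of flat colors.

Each flat color has snapped to a coarser quantized level — most visibly, the near-white background has dropped to a flat grey.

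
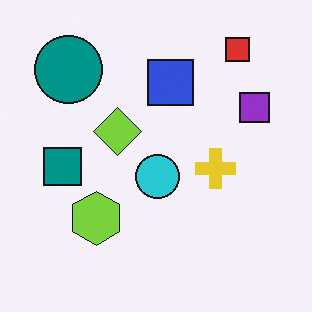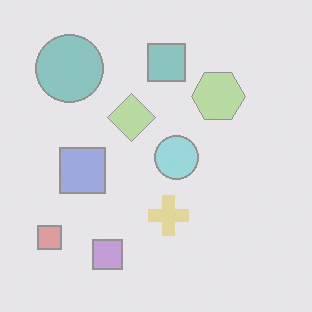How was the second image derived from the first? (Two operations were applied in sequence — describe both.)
This is the original image given much lower contrast, then transposed (reflected across the top-left ↔ bottom-right diagonal).

Tones are pushed toward mid-grey across the whole image — a global contrast change. Shapes have swapped their row and column positions — what was in the top-right is now in the bottom-left — a diagonal reflection.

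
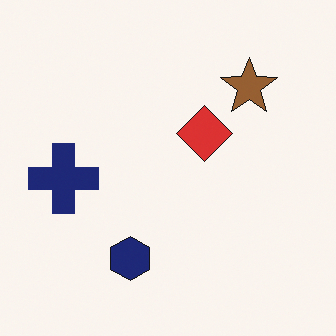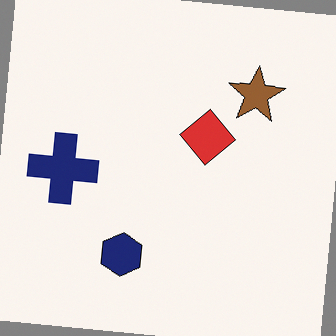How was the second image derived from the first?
The image was rotated clockwise by a small amount.

Every shape is tilted by the same angle and the image corners show triangular fill wedges — a whole-image rotation by a non-right angle.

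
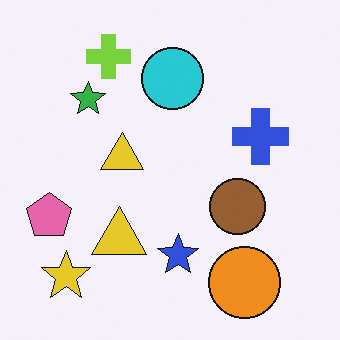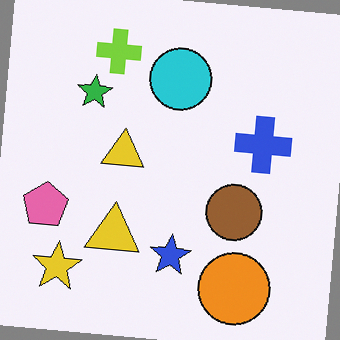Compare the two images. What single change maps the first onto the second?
The second image is the first rotated clockwise by a few degrees.

Every shape is tilted by the same angle and the image corners show triangular fill wedges — a whole-image rotation by a non-right angle.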